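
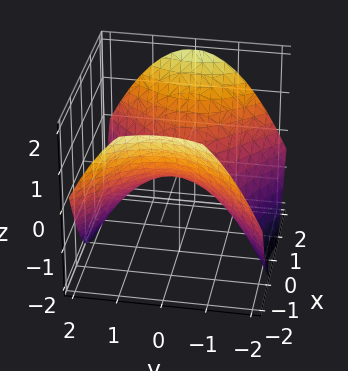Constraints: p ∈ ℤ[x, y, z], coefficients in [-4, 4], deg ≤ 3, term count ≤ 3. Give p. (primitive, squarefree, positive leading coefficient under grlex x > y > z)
x^2 - y^2 - 2*z

First, the degree is 2 — a saddle surface; a quadric.
Next, symmetries: it's symmetric under y → −y, forcing even powers of y; it's symmetric under x → −x, forcing even powers of x.
Next, checking where it meets the axes: it crosses the z-axis at the gridline z = 0; it meets the y-axis at y = 0 (among the integer gridlines).
Finally, the integer polynomial consistent with all of this is the stated p.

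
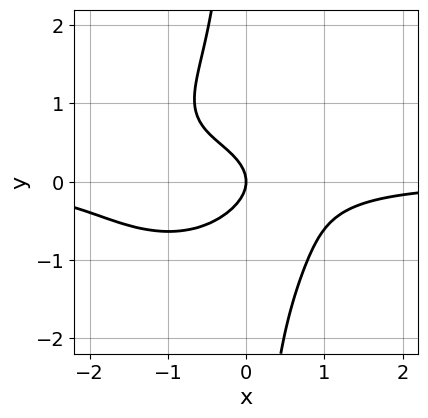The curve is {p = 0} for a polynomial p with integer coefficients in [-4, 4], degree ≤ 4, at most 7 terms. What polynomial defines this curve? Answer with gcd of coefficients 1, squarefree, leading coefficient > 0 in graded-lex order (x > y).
2*x^3*y + 3*x*y^3 + 2*x^2*y + 3*y^2 + 2*x

Degree: the shape is more complex than any degree-3 curve, so deg p = 4.
Observable constraints: one x-axis crossing is at x = 0; it meets the y-axis at y = 0 (among the integer gridlines).
Fitting integer coefficients to these (and the overall shape) gives p.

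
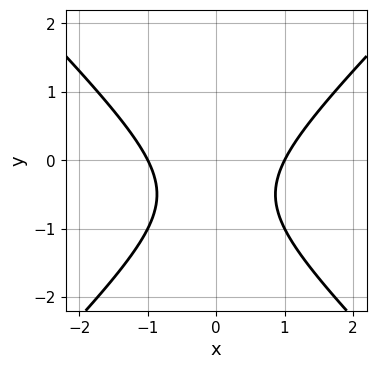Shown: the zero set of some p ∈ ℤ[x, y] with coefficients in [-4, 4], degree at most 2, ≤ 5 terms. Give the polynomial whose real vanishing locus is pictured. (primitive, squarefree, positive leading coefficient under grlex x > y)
x^2 - y^2 - y - 1

First, degree: the shape is more complex than any degree-1 curve, so deg p = 2.
Next, symmetries: it's symmetric under x → −x, forcing even powers of x.
Next, reading off the gridlines: the x-axis gridline crossings are at x ∈ {-1, 1}; it misses every integer gridline on the y-axis.
Finally, assembling these constraints gives the stated polynomial.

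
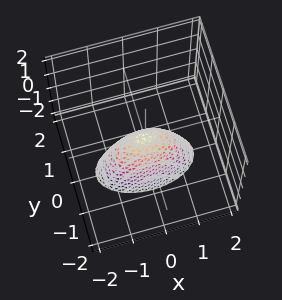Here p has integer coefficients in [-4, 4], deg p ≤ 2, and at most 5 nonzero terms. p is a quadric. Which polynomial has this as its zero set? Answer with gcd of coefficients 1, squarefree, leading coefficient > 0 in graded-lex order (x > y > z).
x^2 + 3*y^2 + z

1. The degree is 2 — a paraboloid; a quadric.
2. Symmetries: the y ↦ −y reflection is a symmetry, so y appears only in even powers; it's symmetric under x → −x, forcing even powers of x.
3. From the axis intercepts and sections: it crosses the x-axis at the gridline x = 0; one z-axis crossing is at z = 0.
4. Fitting integer coefficients to these (and the overall shape) gives p.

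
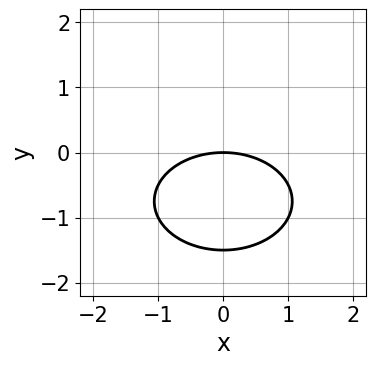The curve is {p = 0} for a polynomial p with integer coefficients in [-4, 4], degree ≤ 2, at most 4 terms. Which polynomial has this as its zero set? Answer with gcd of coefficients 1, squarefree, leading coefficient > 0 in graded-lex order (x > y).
x^2 + 2*y^2 + 3*y

1. deg p = 2. The shape is more complex than any degree-1 curve.
2. Symmetries: mirror symmetry x ↦ −x ⇒ only even powers of x.
3. Observable constraints: it crosses the y-axis at the gridline y = 0; it crosses the x-axis at the gridline x = 0.
4. Fitting integer coefficients to these (and the overall shape) gives p.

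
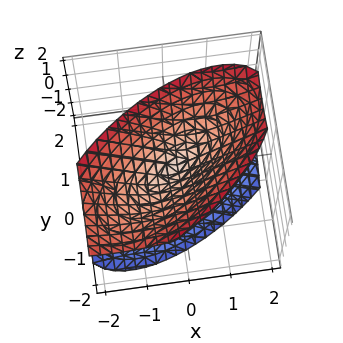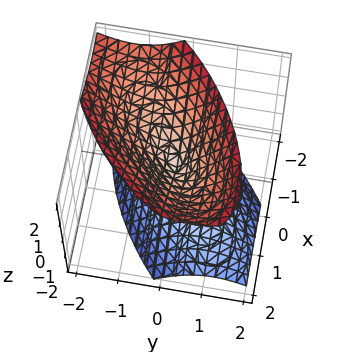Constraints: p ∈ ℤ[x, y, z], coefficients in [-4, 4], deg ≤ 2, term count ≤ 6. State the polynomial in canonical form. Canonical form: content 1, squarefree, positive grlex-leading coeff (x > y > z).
2*x^2 - 3*x*y + 3*y^2 + y*z - 2*z^2

1. The picture has 2 separate pieces. Treating them together as one polynomial.
2. Degree: a generic line meets the surface in up to 2 points, so deg p = 2.
3. Against the integer gridlines: it crosses the x-axis at the gridline x = 0; it meets the y-axis at y = 0 (among the integer gridlines); one z-axis crossing is at z = 0.
4. Together with the visible shape, these determine p as stated.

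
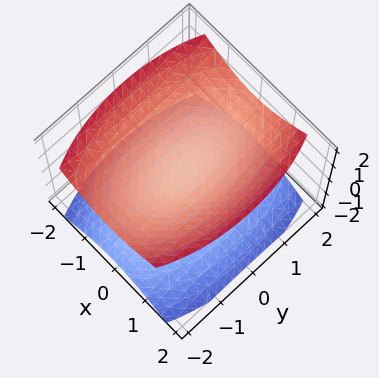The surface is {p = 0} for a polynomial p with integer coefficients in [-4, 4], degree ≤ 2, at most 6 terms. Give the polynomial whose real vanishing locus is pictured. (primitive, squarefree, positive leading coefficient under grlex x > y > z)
First, there are 2 components. Treating them together as one polynomial.
Then, the degree is 2 — two sheets facing apart; a quadric.
Then, symmetries: it's symmetric under z → −z, forcing even powers of z; mirror symmetry y ↦ −y ⇒ only even powers of y; the x ↦ −x reflection is a symmetry, so x appears only in even powers.
Then, from the visible intercepts: the surface avoids every integer y-axis point in the box; it misses every integer gridline on the x-axis.
Finally, fitting integer coefficients to these (and the overall shape) gives p.

3*x^2 + y^2 - 3*z^2 + 1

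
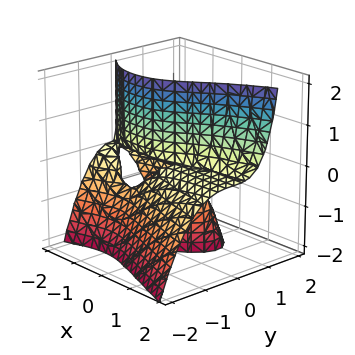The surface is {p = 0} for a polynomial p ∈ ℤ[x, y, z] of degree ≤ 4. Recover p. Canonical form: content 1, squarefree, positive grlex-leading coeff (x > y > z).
First, the degree is 3 — no degree-2 surface has this shape.
Then, observable constraints: the visible x-axis segment lies entirely on the surface; every point of the z-axis in the box is on the surface; it crosses the y-axis at the gridline y = 0.
Finally, together with the visible shape, these determine p as stated.

x^2*z - 3*y^3 + 2*x*z - 3*y*z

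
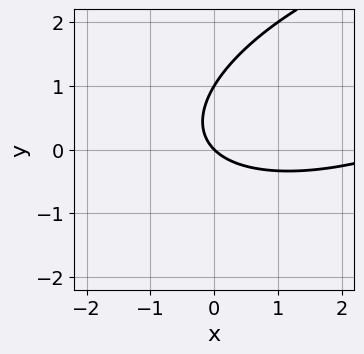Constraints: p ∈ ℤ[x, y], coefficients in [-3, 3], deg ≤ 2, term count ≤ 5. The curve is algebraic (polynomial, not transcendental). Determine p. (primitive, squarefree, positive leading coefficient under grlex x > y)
(a) deg p = 2. No degree-1 curve has this shape.
(b) Checking where it meets the axes: it meets the x-axis at x = 0 (among the integer gridlines); among the integer gridlines, it crosses the y-axis at y ∈ {0, 1}.
(c) Together with the visible shape, these determine p as stated.

x^2 - 2*x*y + 3*y^2 - 3*x - 3*y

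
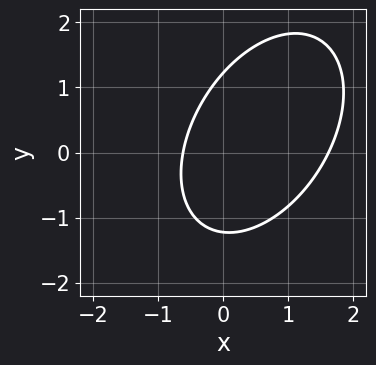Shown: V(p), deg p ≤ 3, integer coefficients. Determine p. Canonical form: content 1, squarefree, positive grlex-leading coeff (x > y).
3*x^2 - 2*x*y + 2*y^2 - 3*x - 3

deg p = 2. The shape is more complex than any degree-1 curve.
Putting this together gives p.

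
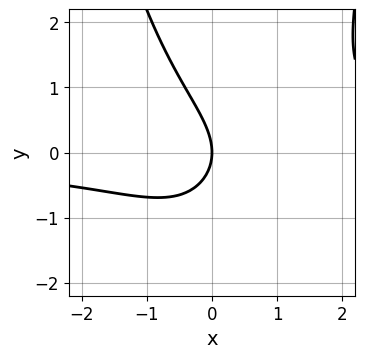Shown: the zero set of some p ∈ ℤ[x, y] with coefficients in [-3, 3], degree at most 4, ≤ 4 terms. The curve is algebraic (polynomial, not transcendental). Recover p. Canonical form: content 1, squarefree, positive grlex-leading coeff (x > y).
1. The degree is 3 — the shape is more complex than any degree-2 curve.
2. Reading off the gridlines: it crosses the y-axis at the gridline y = 0; one x-axis crossing is at x = 0.
3. Matching integer coefficients to the picture gives p.

2*x^2*y - x*y - 2*y^2 - 3*x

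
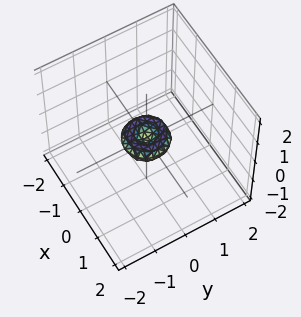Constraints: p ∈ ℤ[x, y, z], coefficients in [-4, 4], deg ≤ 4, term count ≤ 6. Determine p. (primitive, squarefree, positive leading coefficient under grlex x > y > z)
deg p = 4. A generic line meets the surface in up to 4 points.
By symmetry, every cross-section ⟂ z is a circle, so x, y appear only via x² + y².
Observable constraints: it crosses the z-axis at the gridline z = 0; one y-axis crossing is at y = 0; it crosses the x-axis at the gridline x = 0.
Matching integer coefficients to the picture gives p.

2*x^4 + 4*x^2*y^2 + 2*y^4 - x^2 - y^2 + 2*z^2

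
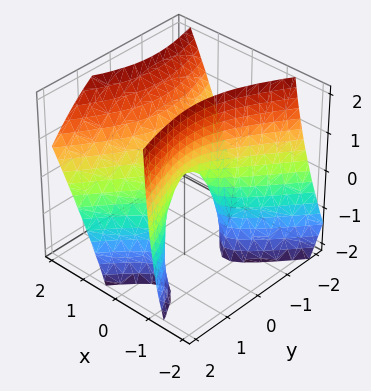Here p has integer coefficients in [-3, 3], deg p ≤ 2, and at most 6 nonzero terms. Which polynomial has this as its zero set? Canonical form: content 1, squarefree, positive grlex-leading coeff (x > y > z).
3*x^2 - x*y - 2*x*z - y^2 - z

First, deg p = 2. No degree-1 surface has this shape.
Next, from the visible intercepts: one y-axis crossing is at y = 0; one x-axis crossing is at x = 0; one z-axis crossing is at z = 0.
Finally, putting this together gives p.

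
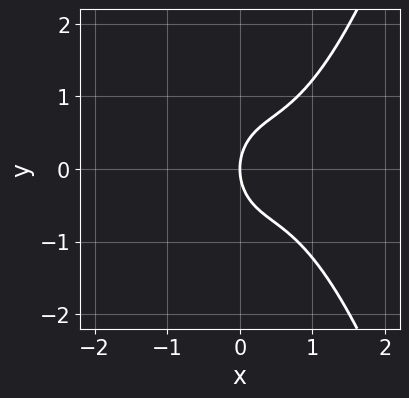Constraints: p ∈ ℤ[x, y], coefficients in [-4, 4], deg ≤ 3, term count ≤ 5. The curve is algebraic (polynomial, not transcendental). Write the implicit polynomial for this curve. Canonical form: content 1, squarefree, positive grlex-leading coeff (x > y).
deg p = 3.
Symmetries: it's symmetric under y → −y, forcing even powers of y.
Reading off the gridlines: it meets the y-axis at y = 0 (among the integer gridlines); it crosses the x-axis at the gridline x = 0.
The integer polynomial consistent with all of this is the stated p.

3*x^3 - 3*x^2 - 2*y^2 + 3*x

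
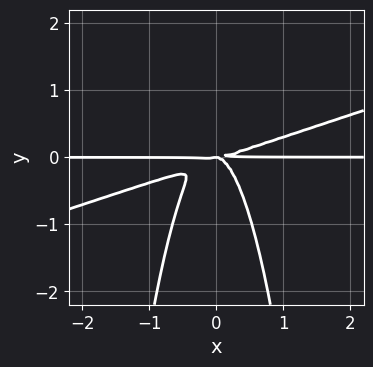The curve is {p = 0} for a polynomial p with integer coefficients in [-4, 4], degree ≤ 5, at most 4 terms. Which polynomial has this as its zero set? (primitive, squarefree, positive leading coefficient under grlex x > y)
x^3*y - 3*x^2*y^2 - y^3

1. The degree is 4 — a generic line meets the curve in up to 4 points.
2. Observable constraints: the visible x-axis segment lies entirely on the curve; one y-axis crossing is at y = 0.
3. Together with the visible shape, these determine p as stated.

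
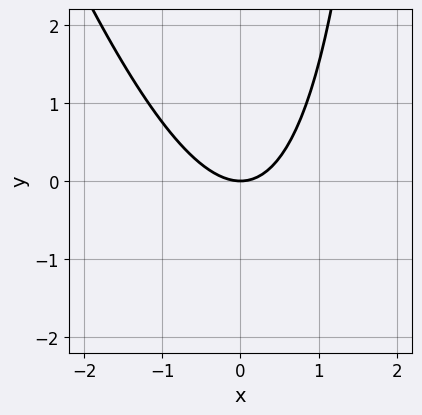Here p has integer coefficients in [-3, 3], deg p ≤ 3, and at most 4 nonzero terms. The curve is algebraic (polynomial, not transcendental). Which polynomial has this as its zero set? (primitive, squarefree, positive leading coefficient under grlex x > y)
3*x^2 + x*y - 3*y

deg p = 2. A generic line meets the curve in up to 2 points.
From the visible intercepts: it crosses the x-axis at the gridline x = 0; one y-axis crossing is at y = 0.
Solving for integer coefficients yields p as stated.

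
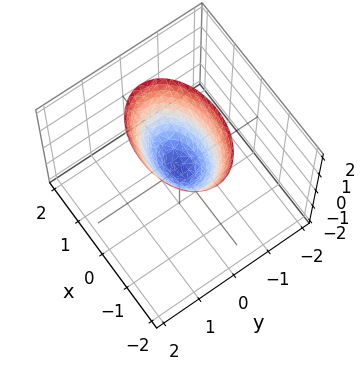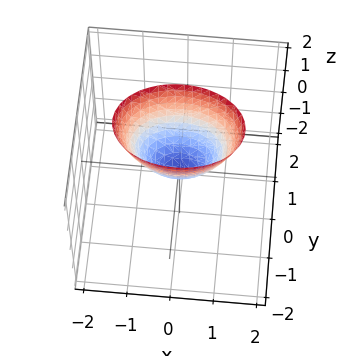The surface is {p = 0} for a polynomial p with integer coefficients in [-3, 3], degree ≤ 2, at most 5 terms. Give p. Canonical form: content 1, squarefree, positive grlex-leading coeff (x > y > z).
x^2 + 2*y^2 - z

1. The degree is 2 — a single bowl opening along one axis; a quadric.
2. Symmetries: the y ↦ −y reflection is a symmetry, so y appears only in even powers; it's symmetric under x → −x, forcing even powers of x.
3. Checking where it meets the axes: it meets the y-axis at y = 0 (among the integer gridlines); it meets the x-axis at x = 0 (among the integer gridlines).
4. The integer polynomial consistent with all of this is the stated p.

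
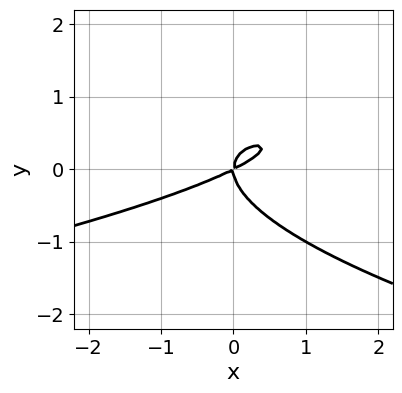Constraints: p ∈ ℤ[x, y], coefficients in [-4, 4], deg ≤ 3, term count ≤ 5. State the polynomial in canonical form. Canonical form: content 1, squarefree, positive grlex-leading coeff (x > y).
1. deg p = 3. A generic line meets the curve in up to 3 points.
2. Checking where it meets the axes: it crosses the x-axis at the gridline x = 0; it crosses the y-axis at the gridline y = 0.
3. The integer polynomial consistent with all of this is the stated p.

3*y^3 + x^2 - 2*x*y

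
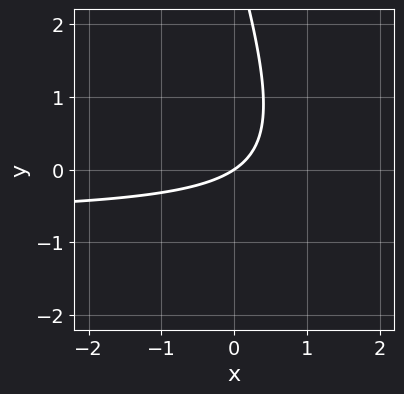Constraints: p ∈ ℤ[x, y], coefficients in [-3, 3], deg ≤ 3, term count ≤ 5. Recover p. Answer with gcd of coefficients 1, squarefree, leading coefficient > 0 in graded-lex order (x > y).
3*x*y + y^2 + 2*x - 3*y

(a) The degree is 2 — the shape is more complex than any degree-1 curve.
(b) From the axis intercepts and sections: it crosses the x-axis at the gridline x = 0; it crosses the y-axis at the gridline y = 0.
(c) Matching integer coefficients to the picture gives p.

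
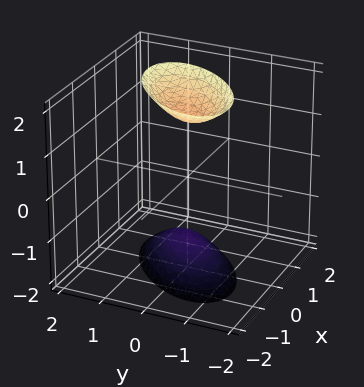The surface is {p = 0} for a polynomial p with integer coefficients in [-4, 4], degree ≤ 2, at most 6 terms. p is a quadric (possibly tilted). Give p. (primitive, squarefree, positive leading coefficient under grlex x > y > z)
2*x^2 - 2*x*y + 2*y^2 - z^2 + 2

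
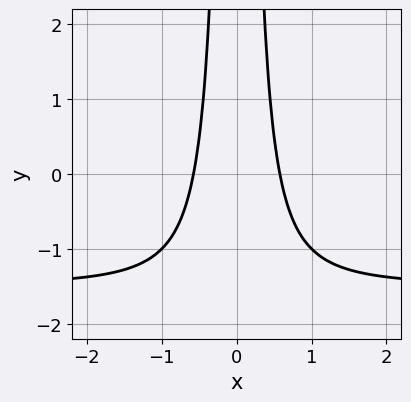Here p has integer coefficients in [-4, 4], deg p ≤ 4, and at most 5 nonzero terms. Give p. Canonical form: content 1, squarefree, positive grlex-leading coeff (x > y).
deg p = 3. No degree-2 curve has this shape.
Symmetries: mirror symmetry x ↦ −x ⇒ only even powers of x.
Against the integer gridlines: it misses every integer gridline on the y-axis.
Matching integer coefficients to the picture gives p.

2*x^2*y + 3*x^2 - 1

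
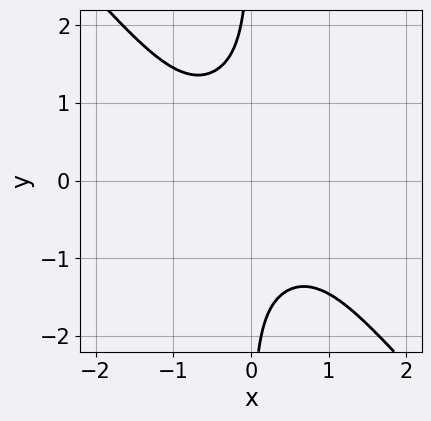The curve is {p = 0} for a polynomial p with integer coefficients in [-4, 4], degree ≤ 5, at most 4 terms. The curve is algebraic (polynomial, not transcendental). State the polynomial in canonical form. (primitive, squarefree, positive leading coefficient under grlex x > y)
1. deg p = 4. No degree-3 curve has this shape.
2. From the visible intercepts: no y-intercept at any integer in the box; no x-intercept at any integer in the box.
3. Assembling these constraints gives the stated polynomial.

2*x^4 + 2*x^2*y^2 + 3*x*y^3 + 3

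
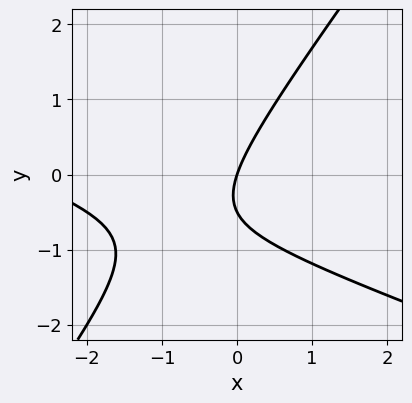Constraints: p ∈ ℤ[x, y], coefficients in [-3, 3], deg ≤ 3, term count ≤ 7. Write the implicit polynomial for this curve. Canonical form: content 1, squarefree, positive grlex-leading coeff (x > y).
x^2 + 2*x*y - 2*y^2 + 3*x - y

(a) Degree: the shape is more complex than any degree-1 curve, so deg p = 2.
(b) Against the integer gridlines: it crosses the y-axis at the gridline y = 0; it meets the x-axis at x = 0 (among the integer gridlines).
(c) These observations pin down the coefficients.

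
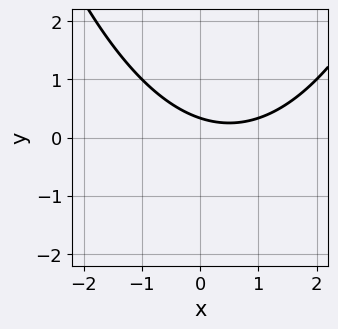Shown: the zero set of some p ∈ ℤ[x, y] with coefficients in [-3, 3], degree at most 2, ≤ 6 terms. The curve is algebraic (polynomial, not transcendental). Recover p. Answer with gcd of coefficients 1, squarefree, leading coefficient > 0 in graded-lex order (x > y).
x^2 - x - 3*y + 1

First, deg p = 2. A generic line meets the curve in up to 2 points.
Next, from the axis intercepts and sections: it misses every integer gridline on the x-axis.
Finally, these observations pin down the coefficients.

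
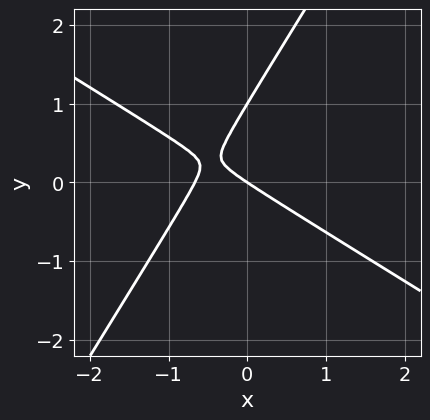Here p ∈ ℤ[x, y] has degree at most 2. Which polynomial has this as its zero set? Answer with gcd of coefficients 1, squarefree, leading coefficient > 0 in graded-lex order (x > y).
3*x^2 + 3*x*y - 3*y^2 + 2*x + 3*y

1. deg p = 2.
2. From the axis intercepts and sections: among the integer gridlines, it crosses the y-axis at y ∈ {0, 1}; one x-axis crossing is at x = 0.
3. Fitting integer coefficients to these (and the overall shape) gives p.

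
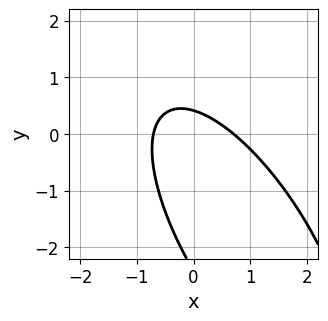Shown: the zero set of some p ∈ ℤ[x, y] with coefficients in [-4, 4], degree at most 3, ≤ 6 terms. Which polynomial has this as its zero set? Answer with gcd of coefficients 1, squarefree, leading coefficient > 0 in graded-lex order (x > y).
2*x^2 + 2*x*y + y^2 + 2*y - 1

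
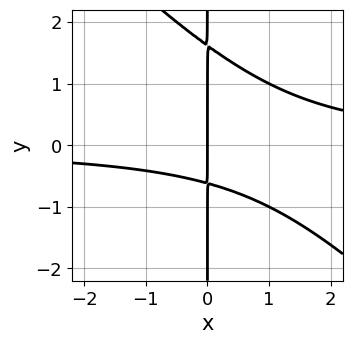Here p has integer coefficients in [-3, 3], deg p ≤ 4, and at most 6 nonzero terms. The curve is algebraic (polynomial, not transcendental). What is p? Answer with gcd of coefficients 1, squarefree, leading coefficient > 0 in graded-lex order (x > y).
x^2*y + x*y^2 - x*y - x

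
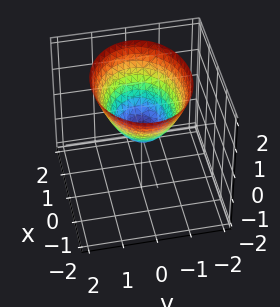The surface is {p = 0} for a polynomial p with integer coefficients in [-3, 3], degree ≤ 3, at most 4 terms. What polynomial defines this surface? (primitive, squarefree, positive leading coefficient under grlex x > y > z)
2*x^2 + 3*y^2 - 3*z

deg p = 2.
Symmetries: mirror symmetry y ↦ −y ⇒ only even powers of y; it's symmetric under x → −x, forcing even powers of x.
Checking where it meets the axes: it meets the z-axis at z = 0 (among the integer gridlines); one x-axis crossing is at x = 0; it crosses the y-axis at the gridline y = 0.
The integer polynomial consistent with all of this is the stated p.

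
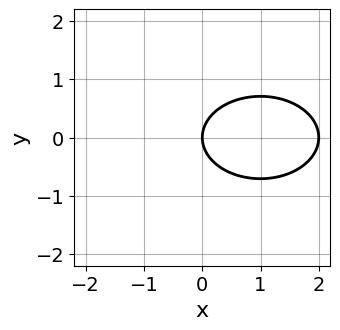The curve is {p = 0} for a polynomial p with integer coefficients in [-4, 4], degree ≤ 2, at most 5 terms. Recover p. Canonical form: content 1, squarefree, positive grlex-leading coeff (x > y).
1. Degree: no degree-1 curve has this shape, so deg p = 2.
2. Symmetries: it's symmetric under y → −y, forcing even powers of y.
3. From the visible intercepts: the x-axis gridline crossings are at x ∈ {0, 2}; it crosses the y-axis at the gridline y = 0.
4. Together with the visible shape, these determine p as stated.

x^2 + 2*y^2 - 2*x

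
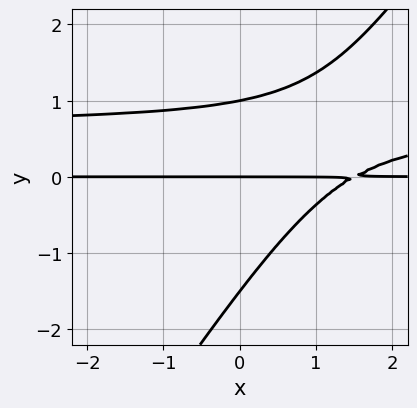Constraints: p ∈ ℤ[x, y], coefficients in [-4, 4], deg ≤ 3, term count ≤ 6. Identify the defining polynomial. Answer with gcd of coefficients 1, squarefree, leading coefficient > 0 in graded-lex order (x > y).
3*x*y^2 - 2*y^3 - 2*x*y - y^2 + 3*y

First, the degree is 3 — the shape is more complex than any degree-2 curve.
Next, observable constraints: the y-axis gridline crossings are at y ∈ {0, 1}; every point of the x-axis in the box is on the curve.
Finally, these observations pin down the coefficients.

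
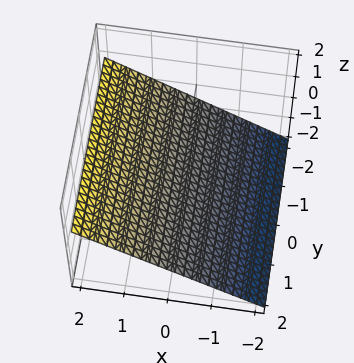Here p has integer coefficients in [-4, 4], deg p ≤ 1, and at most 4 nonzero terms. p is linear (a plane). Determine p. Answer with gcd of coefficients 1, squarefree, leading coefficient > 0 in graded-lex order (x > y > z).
(a) The degree is 1 — every cross-section is a straight line — this is a plane.
(b) Checking where it meets the axes: one x-axis crossing is at x = 1; no y-intercept at any integer in the box.
(c) These observations pin down the coefficients.

2*x - 3*z - 2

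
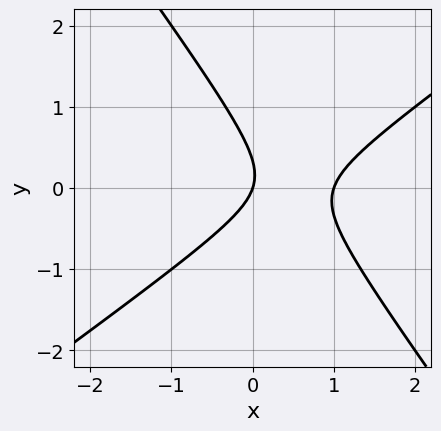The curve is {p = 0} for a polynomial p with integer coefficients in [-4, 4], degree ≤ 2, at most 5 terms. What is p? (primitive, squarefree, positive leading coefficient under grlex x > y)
3*x^2 - 2*x*y - 3*y^2 - 3*x + y

1. Degree: the shape is more complex than any degree-1 curve, so deg p = 2.
2. Observable constraints: among the integer gridlines, it crosses the x-axis at x ∈ {0, 1}; it crosses the y-axis at the gridline y = 0.
3. Together with the visible shape, these determine p as stated.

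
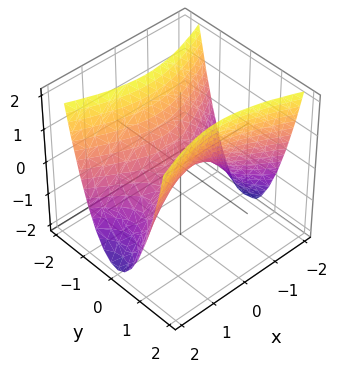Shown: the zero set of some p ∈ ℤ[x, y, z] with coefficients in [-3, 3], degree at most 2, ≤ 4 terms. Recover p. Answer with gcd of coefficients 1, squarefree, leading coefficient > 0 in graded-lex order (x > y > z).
x^2 - 3*y^2 + 2*z

Degree: a hyperbolic paraboloid; a quadric, so deg p = 2.
Symmetries: mirror symmetry y ↦ −y ⇒ only even powers of y; the x ↦ −x reflection is a symmetry, so x appears only in even powers.
Observable constraints: it crosses the x-axis at the gridline x = 0; it meets the y-axis at y = 0 (among the integer gridlines).
Solving for integer coefficients yields p as stated.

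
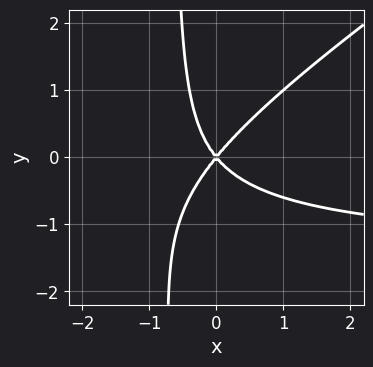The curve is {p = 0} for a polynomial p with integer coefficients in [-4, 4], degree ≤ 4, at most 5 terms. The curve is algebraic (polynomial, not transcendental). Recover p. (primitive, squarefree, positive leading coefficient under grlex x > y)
deg p = 3. The shape is more complex than any degree-2 curve.
Observable constraints: it meets the y-axis at y = 0 (among the integer gridlines); one x-axis crossing is at x = 0.
Fitting integer coefficients to these (and the overall shape) gives p.

2*x^2*y - 3*x*y^2 + 3*x^2 - 2*y^2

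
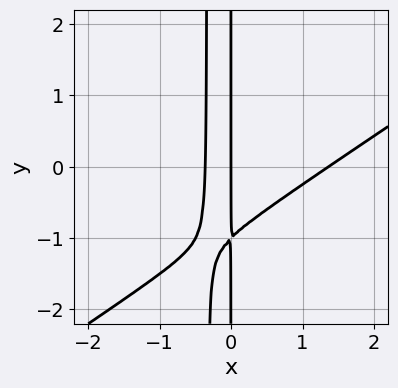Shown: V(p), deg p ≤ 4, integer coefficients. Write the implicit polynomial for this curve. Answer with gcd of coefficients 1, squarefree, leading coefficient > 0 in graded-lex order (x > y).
2*x^3 - 3*x^2*y - 2*x^2 - x*y - x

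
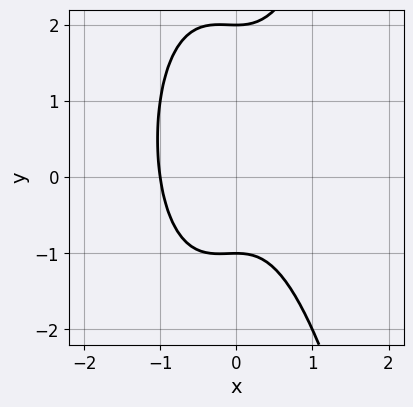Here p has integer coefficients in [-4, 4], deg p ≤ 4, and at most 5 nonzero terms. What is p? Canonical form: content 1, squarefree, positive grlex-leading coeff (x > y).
deg p = 3. The shape is more complex than any degree-2 curve.
Observable constraints: one x-axis crossing is at x = -1; among the integer gridlines, it crosses the y-axis at y ∈ {-1, 2}.
Matching integer coefficients to the picture gives p.

3*x^3 + x^2 - y^2 + y + 2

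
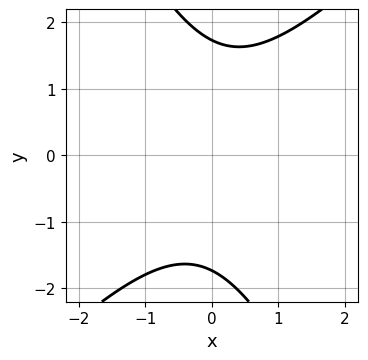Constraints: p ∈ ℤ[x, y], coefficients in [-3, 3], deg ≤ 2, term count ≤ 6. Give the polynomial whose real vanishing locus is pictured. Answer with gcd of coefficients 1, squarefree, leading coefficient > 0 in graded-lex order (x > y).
2*x^2 - x*y - y^2 + 3

deg p = 2. A generic line meets the curve in up to 2 points.
From the visible intercepts: it misses every integer gridline on the x-axis.
These observations pin down the coefficients.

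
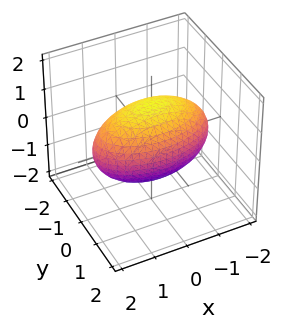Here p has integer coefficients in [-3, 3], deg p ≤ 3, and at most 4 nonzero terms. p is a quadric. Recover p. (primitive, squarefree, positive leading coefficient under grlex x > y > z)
x^2 + 3*y^2 + 2*z^2 - 3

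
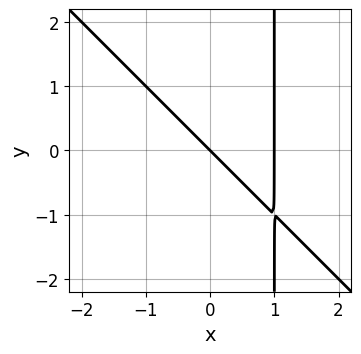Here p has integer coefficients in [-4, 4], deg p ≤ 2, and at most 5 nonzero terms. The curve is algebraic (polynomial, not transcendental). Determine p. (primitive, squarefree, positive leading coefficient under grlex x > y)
(a) The degree is 2 — no degree-1 curve has this shape.
(b) Observable constraints: it crosses the y-axis at the gridline y = 0; the x-axis gridline crossings are at x ∈ {0, 1}.
(c) These observations pin down the coefficients.

x^2 + x*y - x - y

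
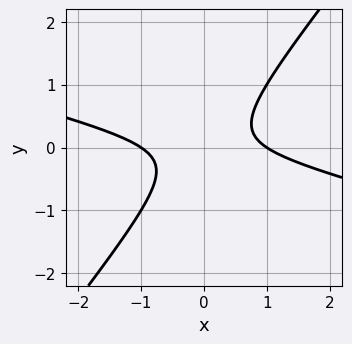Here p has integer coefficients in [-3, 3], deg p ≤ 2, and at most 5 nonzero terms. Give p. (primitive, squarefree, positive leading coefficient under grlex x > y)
(a) deg p = 2. The shape is more complex than any degree-1 curve.
(b) From the visible intercepts: no y-intercept at any integer in the box; the x-axis gridline crossings are at x ∈ {-1, 1}.
(c) Together with the visible shape, these determine p as stated.

x^2 + 3*x*y - 3*y^2 - 1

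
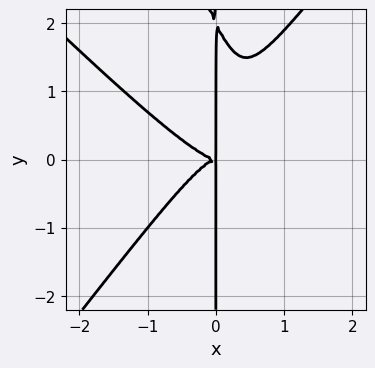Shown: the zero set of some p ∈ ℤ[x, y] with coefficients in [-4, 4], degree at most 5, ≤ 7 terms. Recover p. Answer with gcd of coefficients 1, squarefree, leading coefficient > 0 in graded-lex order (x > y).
(a) Degree: the shape is more complex than any degree-3 curve, so deg p = 4.
(b) From the visible intercepts: the visible y-axis segment lies entirely on the curve.
(c) Solving for integer coefficients yields p as stated.

3*x^4 + 2*x^3*y - 2*x^2*y^2 - x*y^3 + 2*x*y^2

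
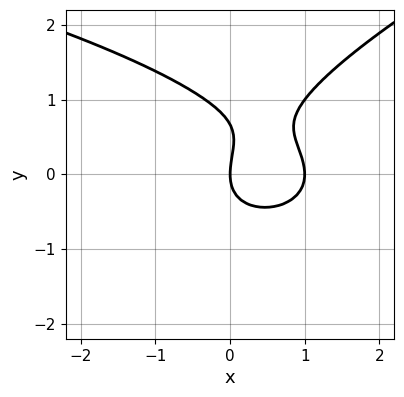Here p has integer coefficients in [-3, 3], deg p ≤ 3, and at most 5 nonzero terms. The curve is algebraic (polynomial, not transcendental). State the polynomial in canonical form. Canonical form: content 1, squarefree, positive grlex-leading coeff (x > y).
x*y^2 - 3*y^3 + 3*x^2 + 2*y^2 - 3*x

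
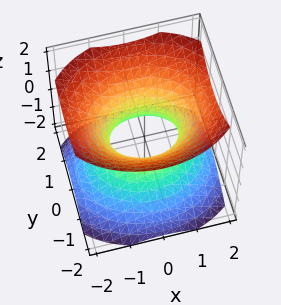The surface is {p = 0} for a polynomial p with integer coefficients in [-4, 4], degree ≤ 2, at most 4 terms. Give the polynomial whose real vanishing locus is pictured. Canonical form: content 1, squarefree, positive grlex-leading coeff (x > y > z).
2*x^2 + 3*y^2 - 3*z^2 - 2

The degree is 2 — an hourglass — one-sheet hyperboloid; a quadric.
Symmetries: it's symmetric under z → −z, forcing even powers of z; the y ↦ −y reflection is a symmetry, so y appears only in even powers; mirror symmetry x ↦ −x ⇒ only even powers of x.
From the axis intercepts and sections: among the integer gridlines, it crosses the x-axis at x ∈ {-1, 1}; it misses every integer gridline on the z-axis.
Matching integer coefficients to the picture gives p.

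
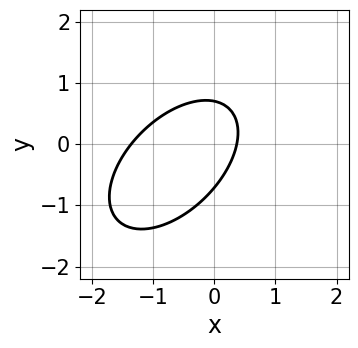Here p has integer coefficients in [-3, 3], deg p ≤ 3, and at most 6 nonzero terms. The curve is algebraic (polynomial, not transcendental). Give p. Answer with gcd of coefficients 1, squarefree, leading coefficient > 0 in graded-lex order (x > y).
2*x^2 - 2*x*y + 2*y^2 + 2*x - 1

(a) deg p = 2. No degree-1 curve has this shape.
(b) Solving for integer coefficients yields p as stated.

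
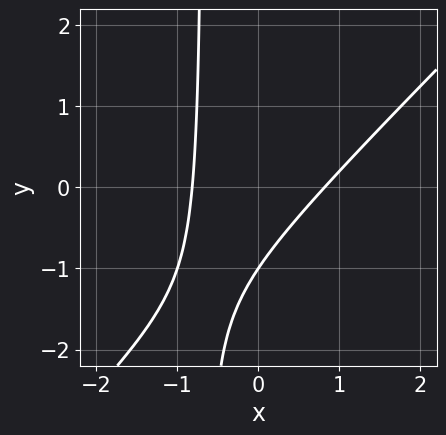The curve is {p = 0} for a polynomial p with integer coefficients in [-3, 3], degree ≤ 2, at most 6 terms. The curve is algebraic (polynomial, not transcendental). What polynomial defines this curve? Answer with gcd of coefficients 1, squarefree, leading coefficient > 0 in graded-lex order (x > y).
The degree is 2 — the shape is more complex than any degree-1 curve.
Observable constraints: it crosses the y-axis at the gridline y = -1.
The integer polynomial consistent with all of this is the stated p.

3*x^2 - 3*x*y - 2*y - 2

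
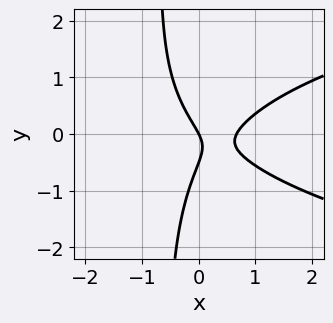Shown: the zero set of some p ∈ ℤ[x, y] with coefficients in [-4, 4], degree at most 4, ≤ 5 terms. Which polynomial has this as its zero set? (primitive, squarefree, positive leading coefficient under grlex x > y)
3*x*y^2 - 3*x^2 + 2*y^2 + 2*x + y

1. The degree is 3 — a generic line meets the curve in up to 3 points.
2. Reading off the gridlines: it crosses the x-axis at the gridline x = 0; it crosses the y-axis at the gridline y = 0.
3. Matching integer coefficients to the picture gives p.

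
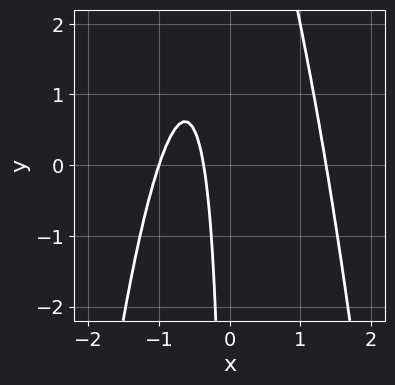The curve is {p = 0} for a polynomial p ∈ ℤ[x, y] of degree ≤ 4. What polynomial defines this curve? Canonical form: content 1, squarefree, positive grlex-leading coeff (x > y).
1. The degree is 3 — no degree-2 curve has this shape.
2. Checking where it meets the axes: the curve avoids every integer y-axis point in the box; it meets the x-axis at x = -1 (among the integer gridlines).
3. These observations pin down the coefficients.

2*x^3 + x*y - 3*x - 1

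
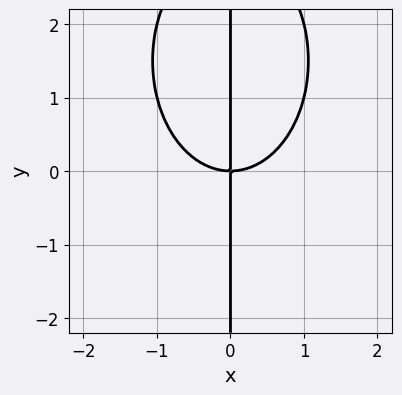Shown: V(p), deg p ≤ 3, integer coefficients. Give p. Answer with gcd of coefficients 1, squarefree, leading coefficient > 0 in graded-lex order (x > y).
2*x^3 + x*y^2 - 3*x*y

First, degree: a generic line meets the curve in up to 3 points, so deg p = 3.
Then, checking where it meets the axes: it crosses the x-axis at the gridline x = 0; the visible y-axis segment lies entirely on the curve.
Finally, putting this together gives p.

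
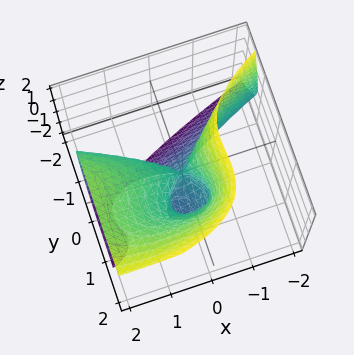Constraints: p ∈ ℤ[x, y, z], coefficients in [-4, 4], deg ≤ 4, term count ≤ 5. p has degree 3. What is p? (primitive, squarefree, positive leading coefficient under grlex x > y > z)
2*x*z^2 - 3*y^3 + z^3 - 2*x^2 + 3*y^2

(a) deg p = 3. A generic line meets the surface in up to 3 points.
(b) Reading off the gridlines: one x-axis crossing is at x = 0; one z-axis crossing is at z = 0; among the integer gridlines, it crosses the y-axis at y ∈ {0, 1}.
(c) Matching integer coefficients to the picture gives p.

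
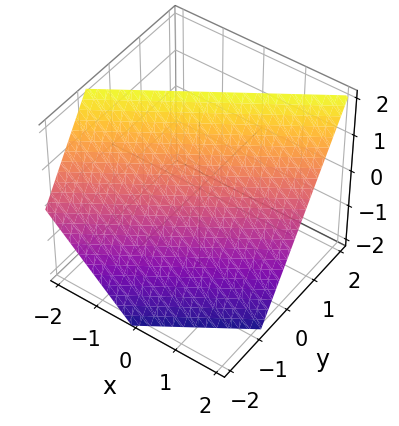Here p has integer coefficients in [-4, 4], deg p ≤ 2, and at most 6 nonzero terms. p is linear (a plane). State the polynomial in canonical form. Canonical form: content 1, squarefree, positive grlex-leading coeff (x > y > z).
2*x - 3*y + 2*z - 2

First, the degree is 1 — every cross-section is a straight line — this is a plane.
Then, from the visible intercepts: one x-axis crossing is at x = 1; one z-axis crossing is at z = 1.
Finally, these observations pin down the coefficients.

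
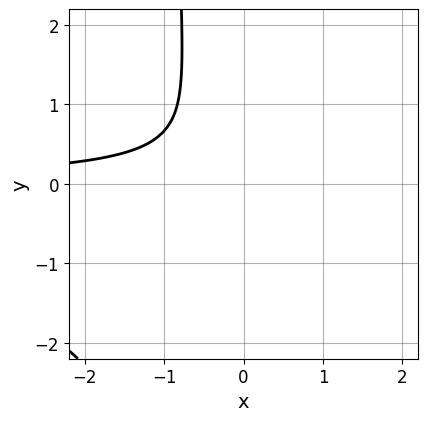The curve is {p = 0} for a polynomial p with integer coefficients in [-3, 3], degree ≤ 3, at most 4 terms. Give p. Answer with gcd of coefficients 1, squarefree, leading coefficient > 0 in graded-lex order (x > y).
(a) The degree is 3 — the shape is more complex than any degree-2 curve.
(b) Against the integer gridlines: it misses every integer gridline on the y-axis; it misses every integer gridline on the x-axis.
(c) The integer polynomial consistent with all of this is the stated p.

3*x*y^2 + 3*x*y + 3*y^2 + 2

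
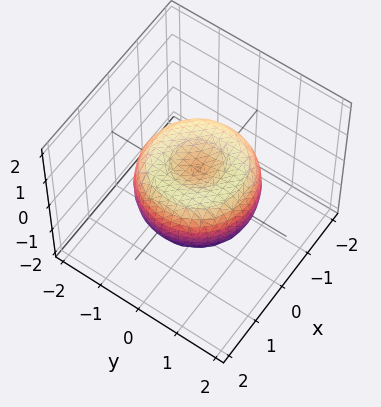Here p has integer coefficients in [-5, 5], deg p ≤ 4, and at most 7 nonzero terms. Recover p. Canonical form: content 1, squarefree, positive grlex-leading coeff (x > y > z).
2*x^4 + 4*x^2*y^2 + 2*y^4 - 3*x^2 - 3*y^2 + 3*z^2 - 1

(a) The degree is 4 — the shape is more complex than any degree-3 surface.
(b) Symmetry: the surface is invariant under rotation about z: p = q(x² + y², z).
(c) Reading off the gridlines: a circular section at z = 0 has radius between 1 and 2.
(d) The integer polynomial consistent with all of this is the stated p.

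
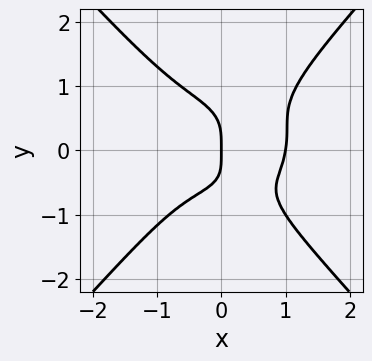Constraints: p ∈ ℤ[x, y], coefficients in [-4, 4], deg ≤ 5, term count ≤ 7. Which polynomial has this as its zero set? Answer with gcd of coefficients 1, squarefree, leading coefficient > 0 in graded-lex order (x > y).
2*x^4 + 2*x^2*y^2 - 3*y^4 - x*y - 2*x

Degree: the shape is more complex than any degree-3 curve, so deg p = 4.
Checking where it meets the axes: it crosses the y-axis at the gridline y = 0; among the integer gridlines, it crosses the x-axis at x ∈ {0, 1}.
Fitting integer coefficients to these (and the overall shape) gives p.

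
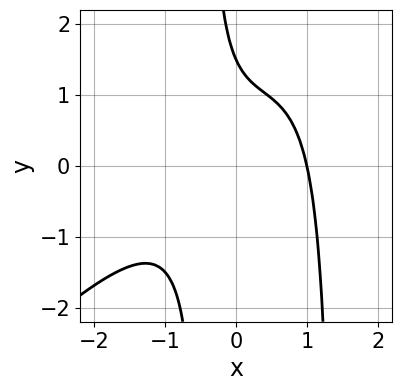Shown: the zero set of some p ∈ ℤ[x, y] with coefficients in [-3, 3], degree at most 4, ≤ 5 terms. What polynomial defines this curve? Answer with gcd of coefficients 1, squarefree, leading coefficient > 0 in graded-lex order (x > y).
3*x^3 - 3*x^2*y + 3*x*y + 2*y - 3

(a) The degree is 3 — the shape is more complex than any degree-2 curve.
(b) Reading off the gridlines: it meets the x-axis at x = 1 (among the integer gridlines).
(c) Together with the visible shape, these determine p as stated.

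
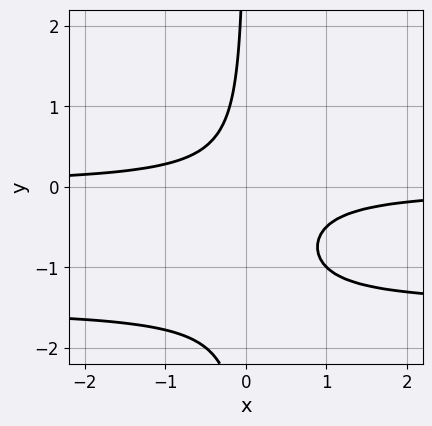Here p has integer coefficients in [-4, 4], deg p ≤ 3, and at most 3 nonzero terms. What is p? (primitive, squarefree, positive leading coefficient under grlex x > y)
2*x*y^2 + 3*x*y + 1

deg p = 3. The shape is more complex than any degree-2 curve.
Reading off the gridlines: no x-intercept at any integer in the box; the curve avoids every integer y-axis point in the box.
Solving for integer coefficients yields p as stated.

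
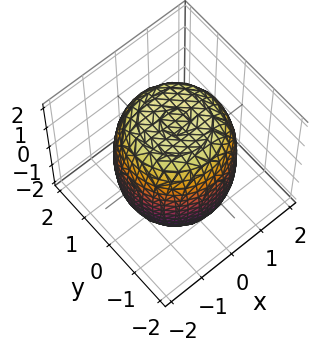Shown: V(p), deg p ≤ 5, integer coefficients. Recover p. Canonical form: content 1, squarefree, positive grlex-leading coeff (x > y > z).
x^4 + 2*x^2*y^2 + y^4 - x^2 - y^2 + z^2 - 3

(a) The degree is 4 — a generic line meets the surface in up to 4 points.
(b) By symmetry, the surface is invariant under rotation about z: p = q(x² + y², z).
(c) Reading off the gridlines: a circular section at z = 0 has radius between 1 and 2.
(d) Assembling these constraints gives the stated polynomial.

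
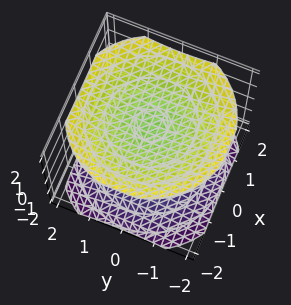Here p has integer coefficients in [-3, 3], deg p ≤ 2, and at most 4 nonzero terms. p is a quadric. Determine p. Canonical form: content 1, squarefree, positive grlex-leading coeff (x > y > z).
x^2 + y^2 - 2*z^2 + 3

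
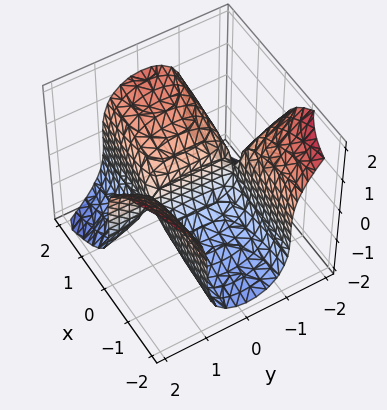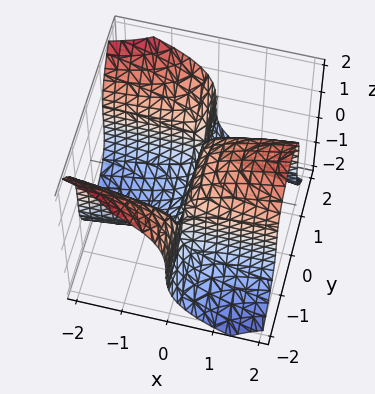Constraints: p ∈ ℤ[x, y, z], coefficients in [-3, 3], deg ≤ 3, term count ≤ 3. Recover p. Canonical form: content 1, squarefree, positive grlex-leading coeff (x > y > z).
2*x*y^2 + z^3 - 2*x

First, the degree is 3 — no degree-2 surface has this shape.
Next, against the integer gridlines: the visible y-axis segment lies entirely on the surface; one z-axis crossing is at z = 0; it crosses the x-axis at the gridline x = 0.
Finally, these observations pin down the coefficients.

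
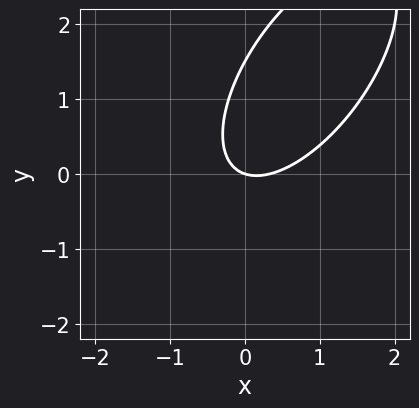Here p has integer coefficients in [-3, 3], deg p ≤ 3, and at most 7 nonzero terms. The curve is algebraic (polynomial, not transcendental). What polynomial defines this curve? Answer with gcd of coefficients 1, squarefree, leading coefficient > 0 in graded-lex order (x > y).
3*x^2 - 3*x*y + 2*y^2 - x - 3*y

1. The degree is 2 — a generic line meets the curve in up to 2 points.
2. From the axis intercepts and sections: it meets the y-axis at y = 0 (among the integer gridlines); it meets the x-axis at x = 0 (among the integer gridlines).
3. These observations pin down the coefficients.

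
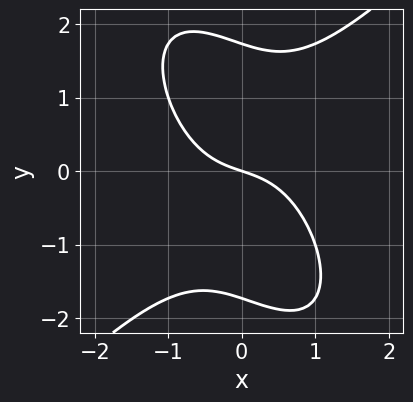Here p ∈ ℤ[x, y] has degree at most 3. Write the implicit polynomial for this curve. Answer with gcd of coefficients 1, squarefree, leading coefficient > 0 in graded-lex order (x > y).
1. The degree is 3 — no degree-2 curve has this shape.
2. Against the integer gridlines: it crosses the y-axis at the gridline y = 0; it meets the x-axis at x = 0 (among the integer gridlines).
3. These observations pin down the coefficients.

2*x^3 - x*y^2 - y^3 + x + 3*y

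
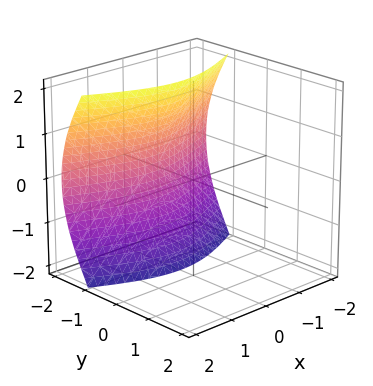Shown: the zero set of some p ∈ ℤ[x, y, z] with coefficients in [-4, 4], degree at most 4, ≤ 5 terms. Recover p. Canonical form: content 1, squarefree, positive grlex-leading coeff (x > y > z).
y^3 + y*z^2 + x^2 + 2

First, the degree is 3 — a generic line meets the surface in up to 3 points.
Next, against the integer gridlines: the surface avoids every integer x-axis point in the box; no z-intercept at any integer in the box.
Finally, solving for integer coefficients yields p as stated.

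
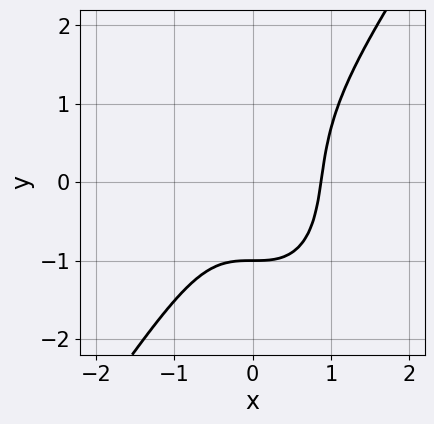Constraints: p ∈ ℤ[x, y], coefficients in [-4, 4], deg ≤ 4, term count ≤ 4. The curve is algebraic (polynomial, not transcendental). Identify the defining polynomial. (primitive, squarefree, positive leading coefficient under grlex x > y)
3*x^3 - y^3 - y - 2

(a) Degree: no degree-2 curve has this shape, so deg p = 3.
(b) From the visible intercepts: it meets the y-axis at y = -1 (among the integer gridlines).
(c) Matching integer coefficients to the picture gives p.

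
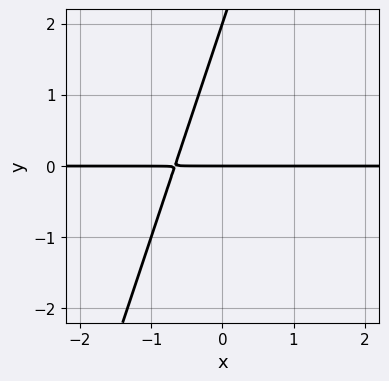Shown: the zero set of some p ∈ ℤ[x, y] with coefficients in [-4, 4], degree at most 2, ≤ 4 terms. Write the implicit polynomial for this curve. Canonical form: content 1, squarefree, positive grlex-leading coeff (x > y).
3*x*y - y^2 + 2*y

First, the degree is 2 — no degree-1 curve has this shape.
Next, checking where it meets the axes: among the integer gridlines, it crosses the y-axis at y ∈ {0, 2}; every point of the x-axis in the box is on the curve.
Finally, together with the visible shape, these determine p as stated.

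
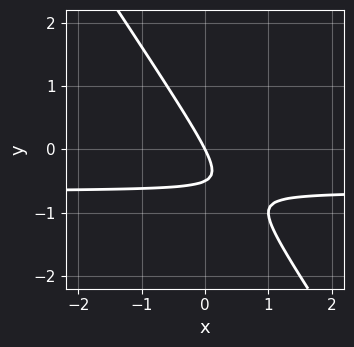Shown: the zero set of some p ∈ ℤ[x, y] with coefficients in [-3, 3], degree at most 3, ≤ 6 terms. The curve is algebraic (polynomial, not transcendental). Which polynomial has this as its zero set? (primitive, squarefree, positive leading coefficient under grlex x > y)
3*x*y + 2*y^2 + 2*x + y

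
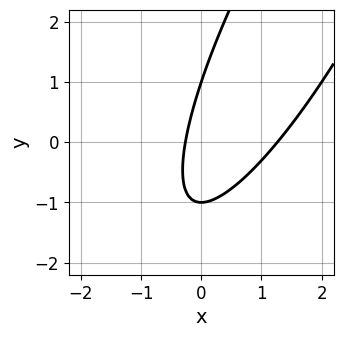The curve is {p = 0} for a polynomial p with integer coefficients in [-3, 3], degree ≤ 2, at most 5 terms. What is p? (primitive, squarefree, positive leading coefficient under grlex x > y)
3*x^2 - 3*x*y + y^2 - 3*x - 1

The degree is 2 — a generic line meets the curve in up to 2 points.
Against the integer gridlines: among the integer gridlines, it crosses the y-axis at y ∈ {-1, 1}.
Assembling these constraints gives the stated polynomial.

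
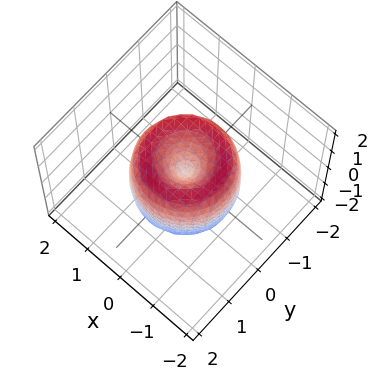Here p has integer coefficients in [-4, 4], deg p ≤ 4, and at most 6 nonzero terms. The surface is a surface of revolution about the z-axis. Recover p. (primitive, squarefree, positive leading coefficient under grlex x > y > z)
The degree is 4 — no degree-3 surface has this shape.
Symmetries: the z-axis is an axis of rotation, so x and y enter only as x² + y².
Observable constraints: it crosses the z-axis at the gridline z = 0; it crosses the y-axis at the gridline y = 0; a circular section at z = -1 has radius between 0 and 1.
Fitting integer coefficients to these (and the overall shape) gives p.

2*x^4 + 4*x^2*y^2 + 2*y^4 - 3*x^2 - 3*y^2 + z^2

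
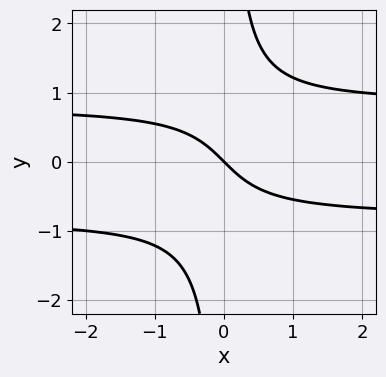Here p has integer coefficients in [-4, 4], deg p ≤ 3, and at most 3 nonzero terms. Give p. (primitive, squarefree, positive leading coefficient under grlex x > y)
3*x*y^2 - 2*x - 2*y

(a) Degree: no degree-2 curve has this shape, so deg p = 3.
(b) Reading off the gridlines: it crosses the x-axis at the gridline x = 0; it crosses the y-axis at the gridline y = 0.
(c) Together with the visible shape, these determine p as stated.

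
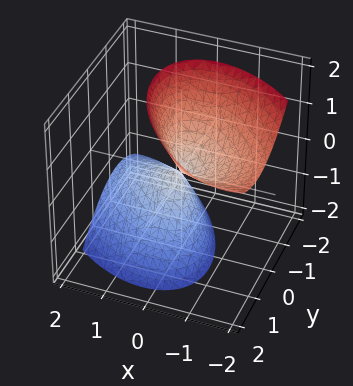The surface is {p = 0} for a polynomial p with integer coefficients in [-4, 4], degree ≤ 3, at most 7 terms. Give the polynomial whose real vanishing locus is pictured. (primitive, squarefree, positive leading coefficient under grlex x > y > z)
(a) There are 2 components. Treating them together as one polynomial.
(b) Degree: a generic line meets the surface in up to 2 points, so deg p = 2.
(c) From the axis intercepts and sections: one x-axis crossing is at x = 0; it meets the z-axis at z = 0 (among the integer gridlines); it crosses the y-axis at the gridline y = 0.
(d) Matching integer coefficients to the picture gives p.

2*x^2 + 2*x*y + 2*x*z + 2*y^2 - z^2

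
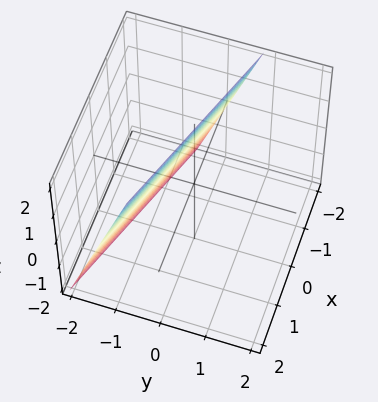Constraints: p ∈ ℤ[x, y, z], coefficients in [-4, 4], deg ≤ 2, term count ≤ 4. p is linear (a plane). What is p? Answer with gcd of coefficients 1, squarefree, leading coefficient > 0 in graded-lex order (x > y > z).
First, degree: every cross-section is a straight line — this is a plane, so deg p = 1.
Then, observable constraints: it crosses the x-axis at the gridline x = -2; one z-axis crossing is at z = 2.
Finally, matching integer coefficients to the picture gives p.

x + 3*y - z + 2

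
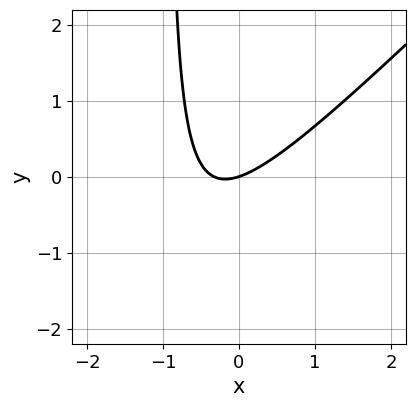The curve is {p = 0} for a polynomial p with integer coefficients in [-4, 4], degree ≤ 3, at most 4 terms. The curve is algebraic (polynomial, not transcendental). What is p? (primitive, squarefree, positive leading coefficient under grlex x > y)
(a) deg p = 2. A generic line meets the curve in up to 2 points.
(b) From the visible intercepts: one x-axis crossing is at x = 0; it meets the y-axis at y = 0 (among the integer gridlines).
(c) Solving for integer coefficients yields p as stated.

3*x^2 - 3*x*y + x - 3*y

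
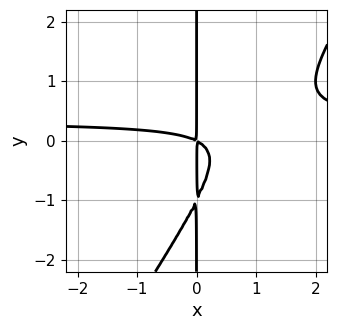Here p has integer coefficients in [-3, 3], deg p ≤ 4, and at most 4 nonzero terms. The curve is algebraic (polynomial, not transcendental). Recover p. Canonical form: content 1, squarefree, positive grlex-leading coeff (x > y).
3*x^2*y - 2*x*y^2 - x^2 - 2*x*y

First, the degree is 3 — a generic line meets the curve in up to 3 points.
Next, from the axis intercepts and sections: the visible y-axis segment lies entirely on the curve.
Finally, together with the visible shape, these determine p as stated.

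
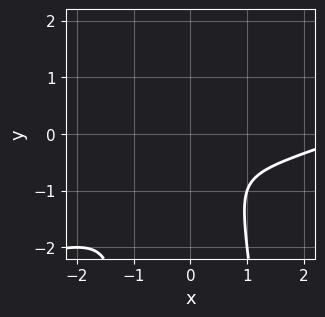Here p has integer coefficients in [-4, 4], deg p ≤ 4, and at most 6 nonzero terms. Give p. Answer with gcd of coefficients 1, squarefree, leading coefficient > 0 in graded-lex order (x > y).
x^3 - 3*x^2*y - 3*x^2 - y^2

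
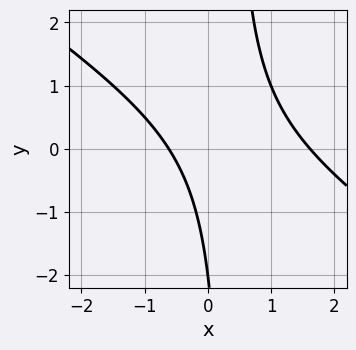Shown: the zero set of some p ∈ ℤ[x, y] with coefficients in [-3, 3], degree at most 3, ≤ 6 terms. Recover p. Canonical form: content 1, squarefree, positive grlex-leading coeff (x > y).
2*x^2 + 3*x*y - 2*x - y - 2

Degree: the shape is more complex than any degree-1 curve, so deg p = 2.
Observable constraints: one y-axis crossing is at y = -2.
Assembling these constraints gives the stated polynomial.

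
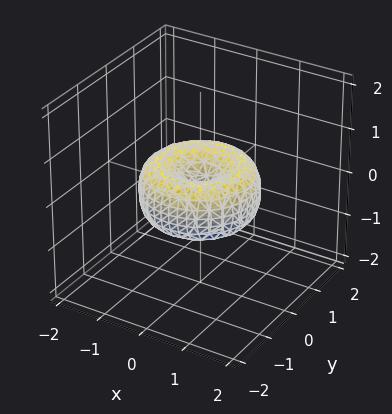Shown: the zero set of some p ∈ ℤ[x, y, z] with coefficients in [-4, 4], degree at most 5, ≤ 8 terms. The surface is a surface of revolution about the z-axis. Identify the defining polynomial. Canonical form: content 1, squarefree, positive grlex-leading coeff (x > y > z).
2*x^4 + 4*x^2*y^2 + 2*y^4 - 3*x^2 - 3*y^2 + 3*z^2

(a) deg p = 4. The shape is more complex than any degree-3 surface.
(b) Symmetries: rotational symmetry about the z-axis ⇒ p depends on x, y only through x² + y².
(c) From the visible intercepts: it meets the z-axis at z = 0 (among the integer gridlines); it meets the x-axis at x = 0 (among the integer gridlines).
(d) Putting this together gives p.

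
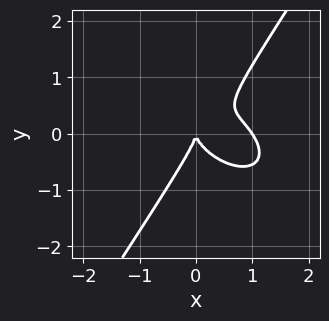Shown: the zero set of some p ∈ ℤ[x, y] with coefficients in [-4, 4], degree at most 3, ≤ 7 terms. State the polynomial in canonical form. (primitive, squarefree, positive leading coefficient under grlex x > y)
First, the degree is 3 — a generic line meets the curve in up to 3 points.
Next, checking where it meets the axes: the x-axis gridline crossings are at x ∈ {0, 1}; one y-axis crossing is at y = 0.
Finally, assembling these constraints gives the stated polynomial.

3*x^3 + 2*x^2*y + 2*x*y^2 - 3*y^3 - 3*x^2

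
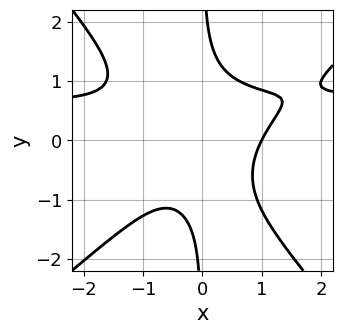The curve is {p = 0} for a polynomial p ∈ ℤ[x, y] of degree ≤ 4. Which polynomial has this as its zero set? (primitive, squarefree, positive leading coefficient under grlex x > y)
3*x^3*y - x^2*y^2 - 3*x*y^3 - 2*x^3 + 2

The degree is 4 — a generic line meets the curve in up to 4 points.
From the axis intercepts and sections: the curve avoids every integer y-axis point in the box; it meets the x-axis at x = 1 (among the integer gridlines).
Solving for integer coefficients yields p as stated.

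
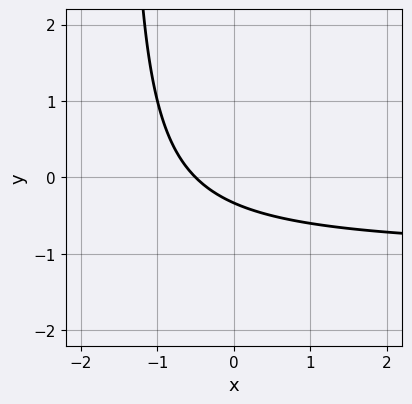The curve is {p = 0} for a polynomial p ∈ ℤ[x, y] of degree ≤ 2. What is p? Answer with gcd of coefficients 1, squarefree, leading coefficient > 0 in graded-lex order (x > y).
deg p = 2. No degree-1 curve has this shape.
Putting this together gives p.

2*x*y + 2*x + 3*y + 1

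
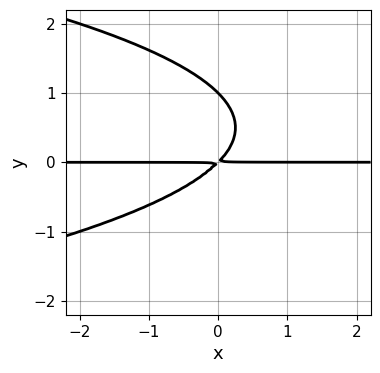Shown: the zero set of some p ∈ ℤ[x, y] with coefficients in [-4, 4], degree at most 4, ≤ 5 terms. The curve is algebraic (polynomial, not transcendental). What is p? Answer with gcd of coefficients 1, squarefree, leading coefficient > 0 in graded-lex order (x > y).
(a) Degree: a generic line meets the curve in up to 3 points, so deg p = 3.
(b) From the visible intercepts: every point of the x-axis in the box is on the curve; one y-axis crossing is at y = 1.
(c) Solving for integer coefficients yields p as stated.

y^3 + x*y - y^2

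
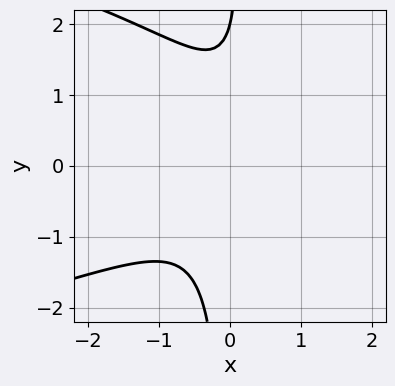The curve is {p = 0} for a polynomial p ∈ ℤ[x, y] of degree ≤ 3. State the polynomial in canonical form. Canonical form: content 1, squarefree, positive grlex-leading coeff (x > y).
2*x*y^2 + 3*x^2 - 2*x*y - y + 2

deg p = 3. No degree-2 curve has this shape.
Against the integer gridlines: it misses every integer gridline on the x-axis; one y-axis crossing is at y = 2.
These observations pin down the coefficients.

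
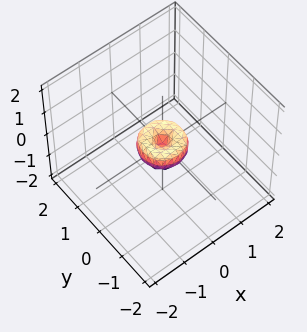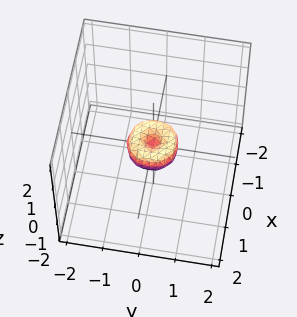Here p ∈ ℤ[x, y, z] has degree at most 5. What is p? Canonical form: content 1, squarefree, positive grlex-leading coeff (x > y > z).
2*x^4 + 4*x^2*y^2 + 2*y^4 - x^2 - y^2 + z^2

(a) Degree: the shape is more complex than any degree-3 surface, so deg p = 4.
(b) By symmetry, the surface is invariant under rotation about z: p = q(x² + y², z).
(c) Observable constraints: a circular section at z = 0 has radius between 0 and 1; it meets the y-axis at y = 0 (among the integer gridlines).
(d) Assembling these constraints gives the stated polynomial.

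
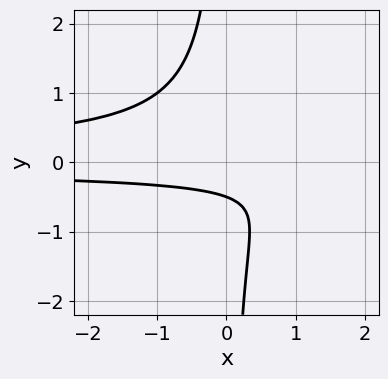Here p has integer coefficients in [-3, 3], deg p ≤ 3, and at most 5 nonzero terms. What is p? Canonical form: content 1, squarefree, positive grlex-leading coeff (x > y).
3*x*y^2 + 2*y + 1

1. The degree is 3 — a generic line meets the curve in up to 3 points.
2. From the visible intercepts: the curve avoids every integer x-axis point in the box.
3. The integer polynomial consistent with all of this is the stated p.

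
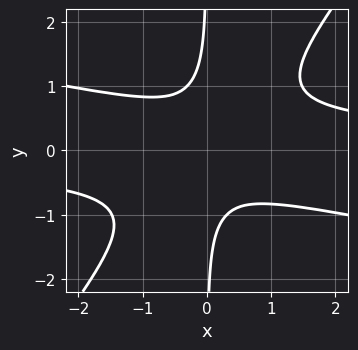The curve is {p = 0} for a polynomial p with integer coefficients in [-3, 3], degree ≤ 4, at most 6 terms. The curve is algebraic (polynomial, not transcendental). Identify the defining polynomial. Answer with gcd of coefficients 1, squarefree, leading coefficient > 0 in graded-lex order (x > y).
x^3*y + 3*x^2*y^2 - 3*x*y^3 - 2*x^2 - 1

First, degree: no degree-3 curve has this shape, so deg p = 4.
Next, observable constraints: it misses every integer gridline on the x-axis; the curve avoids every integer y-axis point in the box.
Finally, the integer polynomial consistent with all of this is the stated p.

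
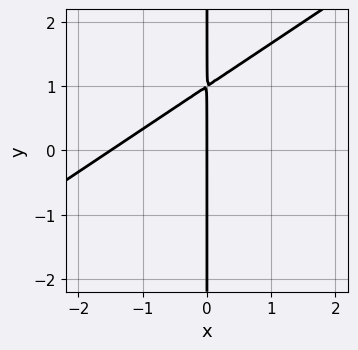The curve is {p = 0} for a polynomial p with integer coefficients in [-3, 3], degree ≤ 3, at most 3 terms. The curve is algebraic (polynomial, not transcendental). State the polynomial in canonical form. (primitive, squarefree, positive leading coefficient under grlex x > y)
2*x^2 - 3*x*y + 3*x

(a) The degree is 2 — no degree-1 curve has this shape.
(b) From the axis intercepts and sections: the visible y-axis segment lies entirely on the curve; one x-axis crossing is at x = 0.
(c) Assembling these constraints gives the stated polynomial.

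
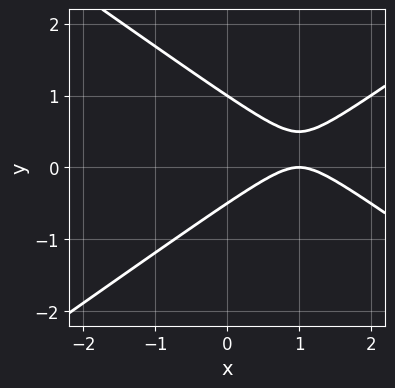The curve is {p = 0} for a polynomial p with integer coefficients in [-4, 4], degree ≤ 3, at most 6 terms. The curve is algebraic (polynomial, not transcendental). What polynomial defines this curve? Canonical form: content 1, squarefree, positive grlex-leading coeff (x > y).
x^2 - 2*y^2 - 2*x + y + 1

deg p = 2. A generic line meets the curve in up to 2 points.
Against the integer gridlines: one x-axis crossing is at x = 1; it crosses the y-axis at the gridline y = 1.
Matching integer coefficients to the picture gives p.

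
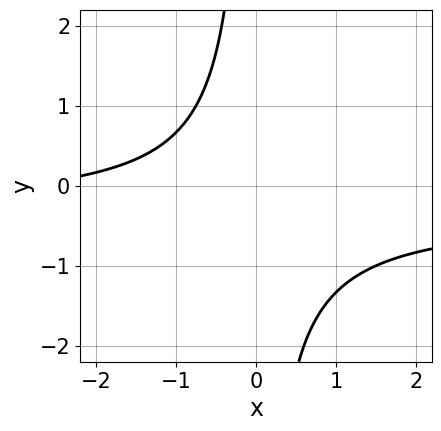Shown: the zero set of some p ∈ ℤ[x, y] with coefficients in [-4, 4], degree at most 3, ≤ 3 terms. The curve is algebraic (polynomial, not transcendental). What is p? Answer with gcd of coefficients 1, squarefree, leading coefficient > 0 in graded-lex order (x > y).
3*x*y + x + 3

(a) The degree is 2 — a generic line meets the curve in up to 2 points.
(b) Reading off the gridlines: the curve avoids every integer x-axis point in the box; it misses every integer gridline on the y-axis.
(c) Assembling these constraints gives the stated polynomial.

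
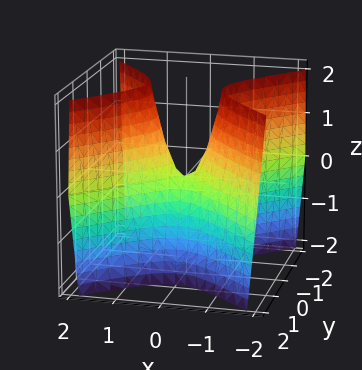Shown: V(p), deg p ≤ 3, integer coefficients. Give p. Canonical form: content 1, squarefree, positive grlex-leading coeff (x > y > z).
3*x^2 - 3*y^2 - z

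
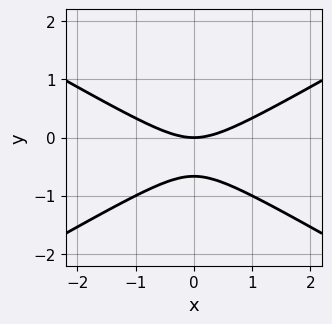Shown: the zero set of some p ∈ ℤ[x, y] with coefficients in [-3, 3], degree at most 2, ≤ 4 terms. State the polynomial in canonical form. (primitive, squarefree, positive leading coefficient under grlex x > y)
Degree: a generic line meets the curve in up to 2 points, so deg p = 2.
Symmetries: it's symmetric under x → −x, forcing even powers of x.
Reading off the gridlines: it crosses the x-axis at the gridline x = 0; one y-axis crossing is at y = 0.
Assembling these constraints gives the stated polynomial.

x^2 - 3*y^2 - 2*y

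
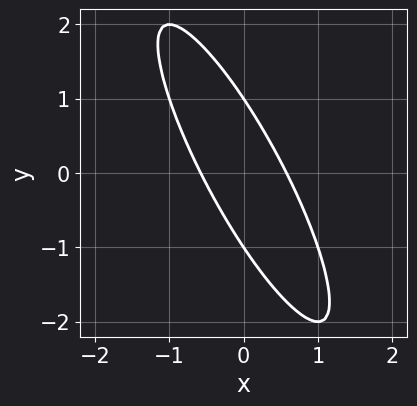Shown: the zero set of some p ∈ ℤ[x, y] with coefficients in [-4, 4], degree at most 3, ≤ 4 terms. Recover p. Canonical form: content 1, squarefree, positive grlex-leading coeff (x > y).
3*x^2 + 3*x*y + y^2 - 1

1. The degree is 2 — a generic line meets the curve in up to 2 points.
2. From the visible intercepts: the y-axis gridline crossings are at y ∈ {-1, 1}.
3. These observations pin down the coefficients.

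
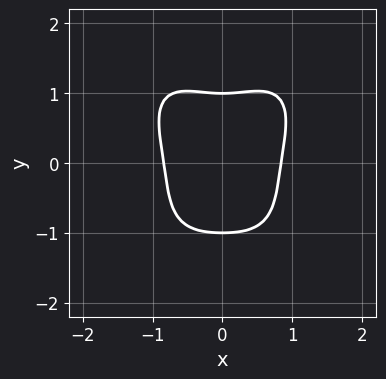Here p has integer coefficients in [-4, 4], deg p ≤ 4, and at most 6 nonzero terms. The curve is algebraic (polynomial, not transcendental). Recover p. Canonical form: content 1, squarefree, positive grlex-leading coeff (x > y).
2*x^4 + y^4 - x^2*y - 1

First, degree: the shape is more complex than any degree-3 curve, so deg p = 4.
Then, symmetries: it's symmetric under x → −x, forcing even powers of x.
Next, from the visible intercepts: the y-axis gridline crossings are at y ∈ {-1, 1}.
Finally, matching integer coefficients to the picture gives p.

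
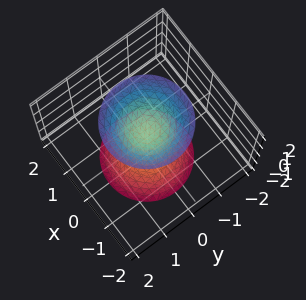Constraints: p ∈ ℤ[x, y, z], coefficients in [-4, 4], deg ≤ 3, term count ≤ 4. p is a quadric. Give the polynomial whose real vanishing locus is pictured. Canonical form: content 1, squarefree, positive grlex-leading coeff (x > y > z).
1. There are 2 components. They look like related sheets of one shape, so recover p as a whole.
2. Degree: two separate bowl-shaped sheets opening away from each other; a quadric, so deg p = 2.
3. Symmetries: every cross-section ⟂ z is a circle, so x, y appear only via x² + y²; the z ↦ −z reflection is a symmetry, so z appears only in even powers.
4. Reading off the gridlines: among the integer gridlines, it crosses the z-axis at z ∈ {-1, 1}; it misses every integer gridline on the x-axis.
5. These observations pin down the coefficients.

2*x^2 + 2*y^2 - z^2 + 1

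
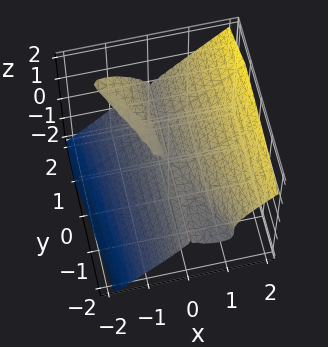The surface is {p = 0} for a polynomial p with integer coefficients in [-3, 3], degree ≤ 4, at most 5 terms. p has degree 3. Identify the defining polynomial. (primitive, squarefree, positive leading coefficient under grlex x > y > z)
First, the degree is 3 — the shape is more complex than any degree-2 surface.
Then, from the axis intercepts and sections: the visible y-axis segment lies entirely on the surface; it crosses the z-axis at the gridline z = 0; one x-axis crossing is at x = 0.
Finally, solving for integer coefficients yields p as stated.

2*x^3 + x^2*y + x^2*z - 3*z^3 - x*z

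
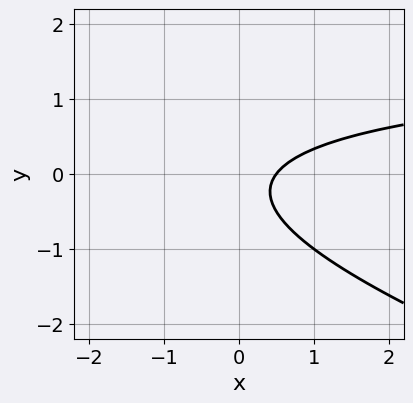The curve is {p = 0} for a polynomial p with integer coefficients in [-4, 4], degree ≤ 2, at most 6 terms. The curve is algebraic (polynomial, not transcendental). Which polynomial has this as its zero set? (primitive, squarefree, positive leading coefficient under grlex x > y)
1. deg p = 2. The shape is more complex than any degree-1 curve.
2. Against the integer gridlines: it misses every integer gridline on the y-axis.
3. Putting this together gives p.

x*y + 3*y^2 - 2*x + y + 1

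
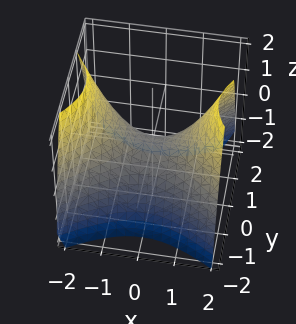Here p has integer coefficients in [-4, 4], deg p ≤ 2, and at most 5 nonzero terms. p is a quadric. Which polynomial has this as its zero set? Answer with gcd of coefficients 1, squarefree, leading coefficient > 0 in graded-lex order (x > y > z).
First, the degree is 2 — a saddle surface; a quadric.
Next, symmetries: it's symmetric under y → −y, forcing even powers of y; the x ↦ −x reflection is a symmetry, so x appears only in even powers.
Next, checking where it meets the axes: it meets the x-axis at x = 0 (among the integer gridlines); it crosses the z-axis at the gridline z = 0; one y-axis crossing is at y = 0.
Finally, these observations pin down the coefficients.

2*x^2 - 3*y^2 - 3*z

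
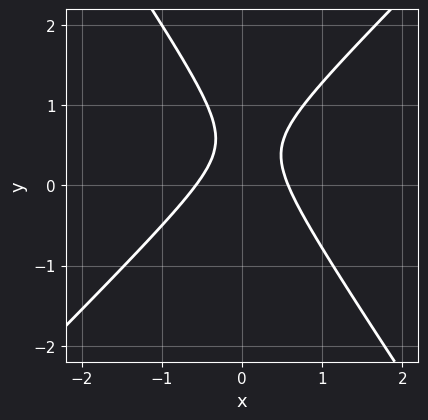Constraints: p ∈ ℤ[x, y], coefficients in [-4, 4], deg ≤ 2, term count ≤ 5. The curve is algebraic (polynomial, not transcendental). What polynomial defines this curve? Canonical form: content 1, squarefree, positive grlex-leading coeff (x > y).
3*x^2 - x*y - 2*y^2 + 2*y - 1

1. Degree: the shape is more complex than any degree-1 curve, so deg p = 2.
2. From the axis intercepts and sections: no y-intercept at any integer in the box.
3. Putting this together gives p.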